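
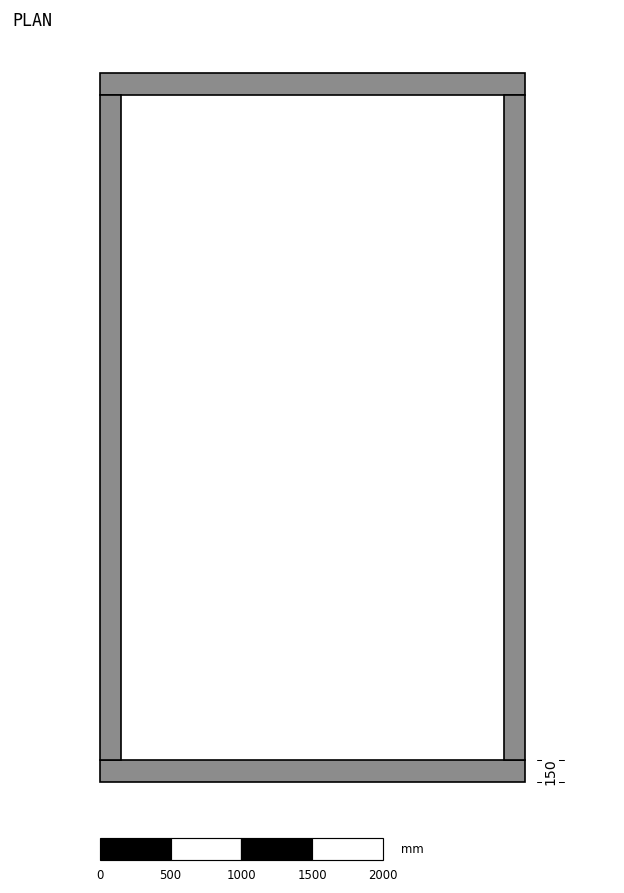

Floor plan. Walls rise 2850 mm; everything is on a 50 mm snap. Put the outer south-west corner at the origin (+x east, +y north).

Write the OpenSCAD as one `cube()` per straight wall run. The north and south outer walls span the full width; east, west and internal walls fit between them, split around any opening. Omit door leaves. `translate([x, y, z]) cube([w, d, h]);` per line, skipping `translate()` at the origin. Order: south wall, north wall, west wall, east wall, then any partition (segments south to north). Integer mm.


cube([3000, 150, 2850]);
translate([0, 4850, 0]) cube([3000, 150, 2850]);
translate([0, 150, 0]) cube([150, 4700, 2850]);
translate([2850, 150, 0]) cube([150, 4700, 2850]);


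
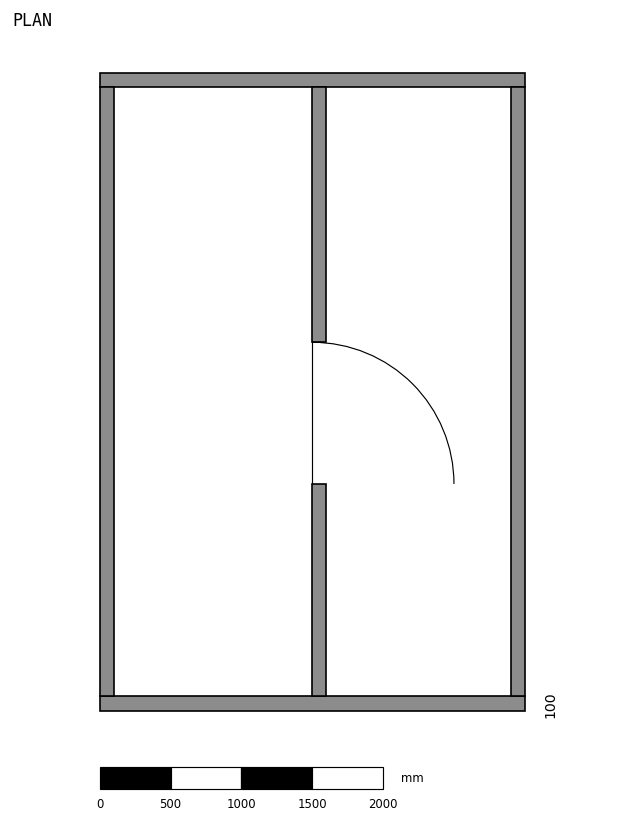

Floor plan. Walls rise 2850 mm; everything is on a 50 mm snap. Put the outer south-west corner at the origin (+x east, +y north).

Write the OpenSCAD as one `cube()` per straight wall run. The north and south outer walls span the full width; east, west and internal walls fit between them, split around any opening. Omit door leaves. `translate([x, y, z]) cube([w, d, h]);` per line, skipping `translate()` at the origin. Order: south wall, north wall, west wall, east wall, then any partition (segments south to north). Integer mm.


cube([3000, 100, 2850]);
translate([0, 4400, 0]) cube([3000, 100, 2850]);
translate([0, 100, 0]) cube([100, 4300, 2850]);
translate([2900, 100, 0]) cube([100, 4300, 2850]);
translate([1500, 100, 0]) cube([100, 1500, 2850]);
translate([1500, 2600, 0]) cube([100, 1800, 2850]);


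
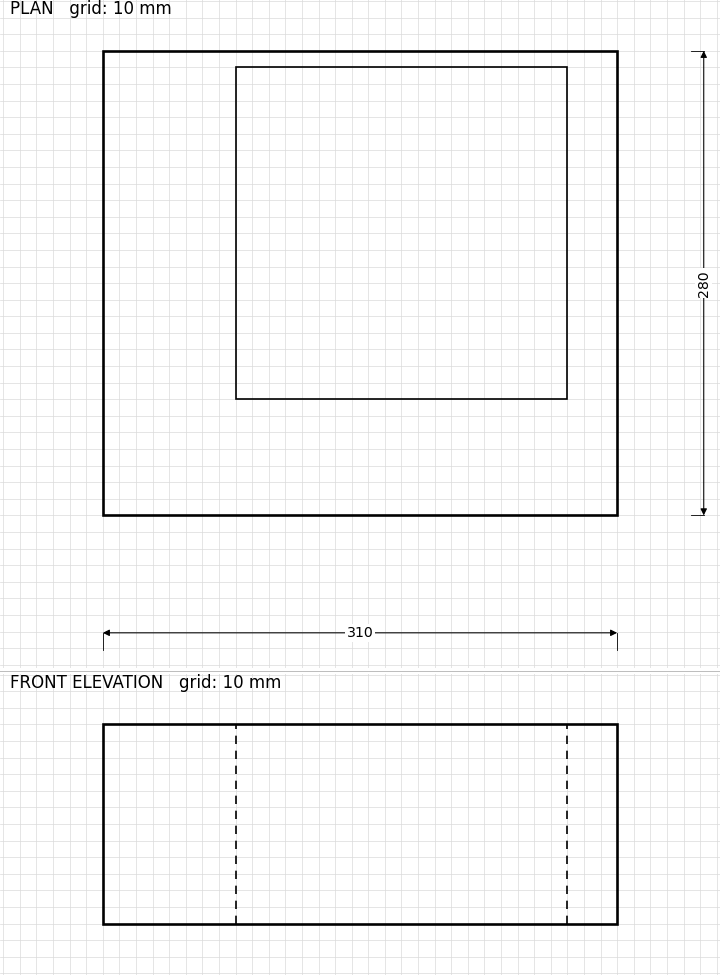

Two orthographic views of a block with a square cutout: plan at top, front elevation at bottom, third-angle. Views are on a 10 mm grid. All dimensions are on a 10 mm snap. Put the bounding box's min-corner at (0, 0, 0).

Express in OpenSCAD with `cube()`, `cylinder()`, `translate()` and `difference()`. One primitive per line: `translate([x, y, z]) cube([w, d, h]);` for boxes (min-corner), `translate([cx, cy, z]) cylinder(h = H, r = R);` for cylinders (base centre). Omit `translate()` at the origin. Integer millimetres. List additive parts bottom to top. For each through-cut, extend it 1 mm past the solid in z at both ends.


difference() {
  cube([310, 280, 120]);
  translate([80, 70, -1]) cube([200, 200, 122]);
}


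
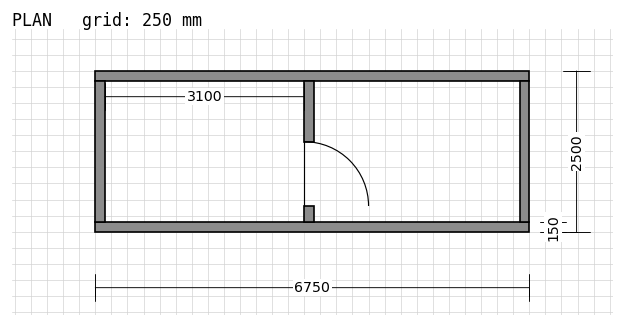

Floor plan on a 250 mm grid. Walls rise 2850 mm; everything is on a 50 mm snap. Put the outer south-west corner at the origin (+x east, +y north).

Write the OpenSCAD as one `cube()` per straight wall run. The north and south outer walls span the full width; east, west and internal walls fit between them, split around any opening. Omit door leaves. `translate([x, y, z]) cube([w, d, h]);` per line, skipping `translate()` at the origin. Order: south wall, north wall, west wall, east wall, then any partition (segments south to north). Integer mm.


cube([6750, 150, 2850]);
translate([0, 2350, 0]) cube([6750, 150, 2850]);
translate([0, 150, 0]) cube([150, 2200, 2850]);
translate([6600, 150, 0]) cube([150, 2200, 2850]);
translate([3250, 150, 0]) cube([150, 250, 2850]);
translate([3250, 1400, 0]) cube([150, 950, 2850]);


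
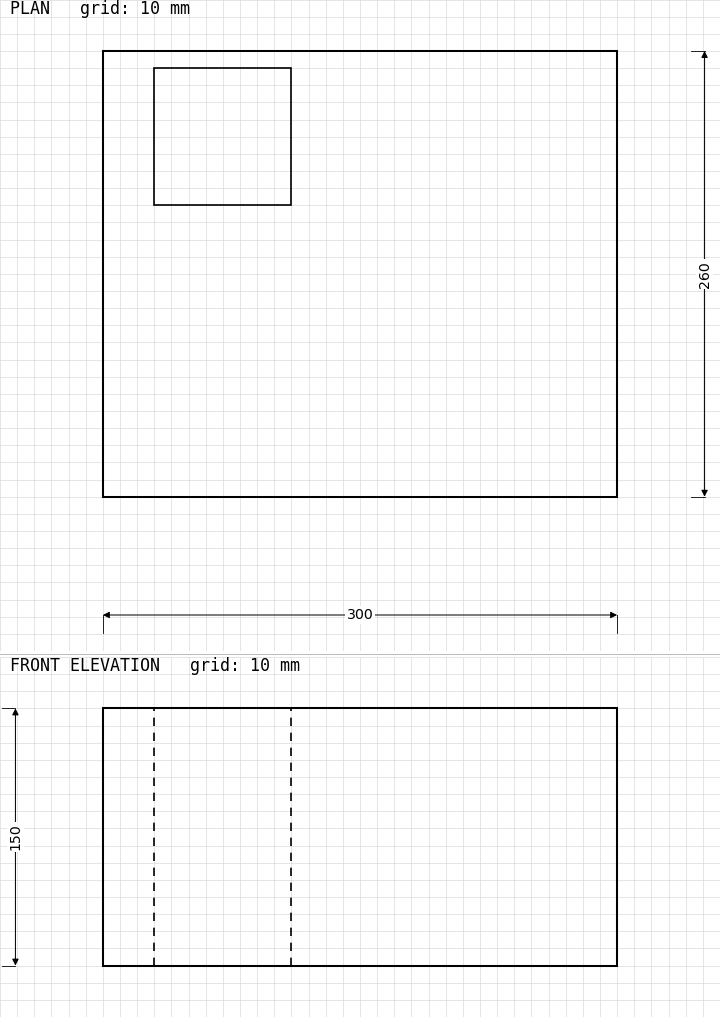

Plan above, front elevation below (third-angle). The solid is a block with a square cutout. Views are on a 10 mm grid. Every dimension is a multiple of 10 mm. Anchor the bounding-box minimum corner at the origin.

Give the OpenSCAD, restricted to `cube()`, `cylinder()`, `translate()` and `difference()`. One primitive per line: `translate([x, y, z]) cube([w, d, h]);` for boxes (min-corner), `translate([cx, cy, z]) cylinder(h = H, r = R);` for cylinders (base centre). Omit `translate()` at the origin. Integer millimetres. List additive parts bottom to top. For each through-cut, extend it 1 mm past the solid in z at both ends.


difference() {
  cube([300, 260, 150]);
  translate([30, 170, -1]) cube([80, 80, 152]);
}


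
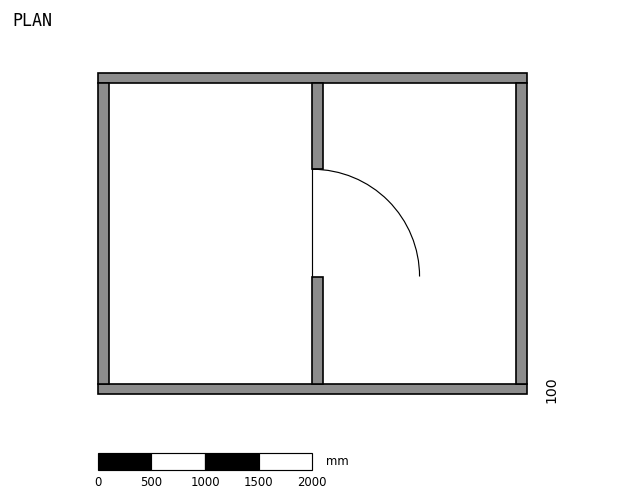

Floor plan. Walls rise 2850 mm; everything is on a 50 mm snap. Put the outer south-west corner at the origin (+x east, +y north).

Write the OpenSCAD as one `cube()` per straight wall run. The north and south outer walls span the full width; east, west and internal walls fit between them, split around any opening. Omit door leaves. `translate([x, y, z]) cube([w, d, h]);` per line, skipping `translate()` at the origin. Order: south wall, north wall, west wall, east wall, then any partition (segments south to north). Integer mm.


cube([4000, 100, 2850]);
translate([0, 2900, 0]) cube([4000, 100, 2850]);
translate([0, 100, 0]) cube([100, 2800, 2850]);
translate([3900, 100, 0]) cube([100, 2800, 2850]);
translate([2000, 100, 0]) cube([100, 1000, 2850]);
translate([2000, 2100, 0]) cube([100, 800, 2850]);


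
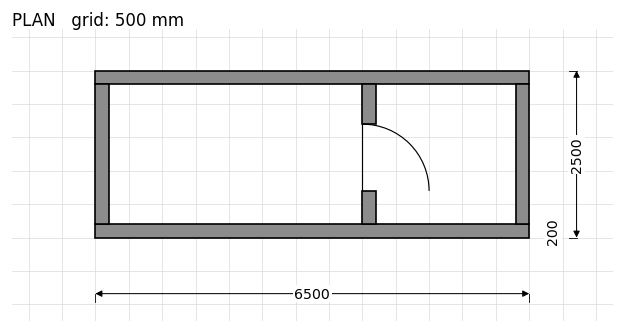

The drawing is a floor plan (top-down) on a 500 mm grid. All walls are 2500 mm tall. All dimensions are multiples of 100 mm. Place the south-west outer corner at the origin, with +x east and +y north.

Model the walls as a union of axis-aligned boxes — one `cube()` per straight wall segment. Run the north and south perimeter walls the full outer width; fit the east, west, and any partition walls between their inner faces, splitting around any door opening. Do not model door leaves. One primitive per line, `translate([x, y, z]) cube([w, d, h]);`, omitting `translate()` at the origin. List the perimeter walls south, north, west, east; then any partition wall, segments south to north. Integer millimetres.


cube([6500, 200, 2500]);
translate([0, 2300, 0]) cube([6500, 200, 2500]);
translate([0, 200, 0]) cube([200, 2100, 2500]);
translate([6300, 200, 0]) cube([200, 2100, 2500]);
translate([4000, 200, 0]) cube([200, 500, 2500]);
translate([4000, 1700, 0]) cube([200, 600, 2500]);


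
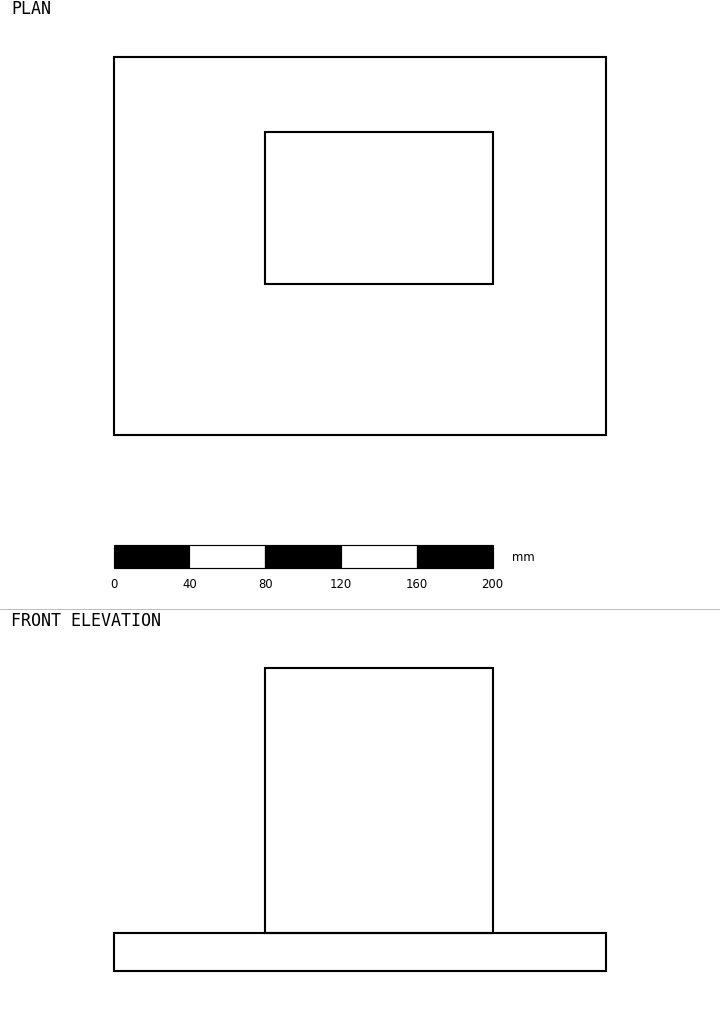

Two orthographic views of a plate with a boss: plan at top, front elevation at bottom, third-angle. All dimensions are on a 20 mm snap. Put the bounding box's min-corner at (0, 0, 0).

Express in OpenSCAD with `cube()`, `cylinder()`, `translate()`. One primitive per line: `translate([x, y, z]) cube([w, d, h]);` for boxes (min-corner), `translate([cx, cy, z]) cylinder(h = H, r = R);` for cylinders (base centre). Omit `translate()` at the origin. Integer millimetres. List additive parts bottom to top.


cube([260, 200, 20]);
translate([80, 80, 20]) cube([120, 80, 140]);


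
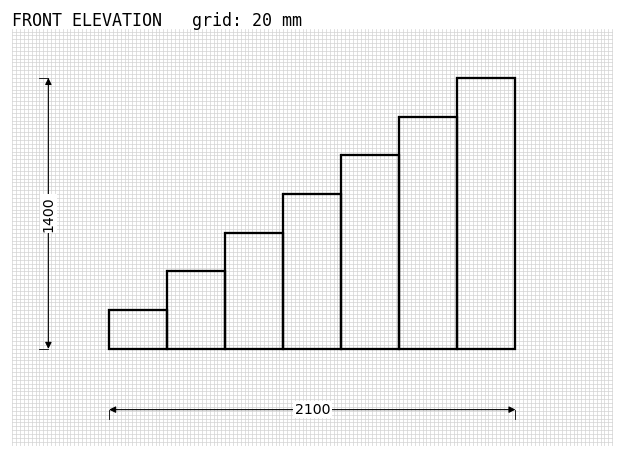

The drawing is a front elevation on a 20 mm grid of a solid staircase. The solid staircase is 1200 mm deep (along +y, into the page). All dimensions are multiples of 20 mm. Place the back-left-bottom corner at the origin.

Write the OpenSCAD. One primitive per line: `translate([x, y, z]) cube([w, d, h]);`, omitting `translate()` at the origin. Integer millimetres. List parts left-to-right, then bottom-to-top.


cube([300, 1200, 200]);
translate([300, 0, 0]) cube([300, 1200, 400]);
translate([600, 0, 0]) cube([300, 1200, 600]);
translate([900, 0, 0]) cube([300, 1200, 800]);
translate([1200, 0, 0]) cube([300, 1200, 1000]);
translate([1500, 0, 0]) cube([300, 1200, 1200]);
translate([1800, 0, 0]) cube([300, 1200, 1400]);


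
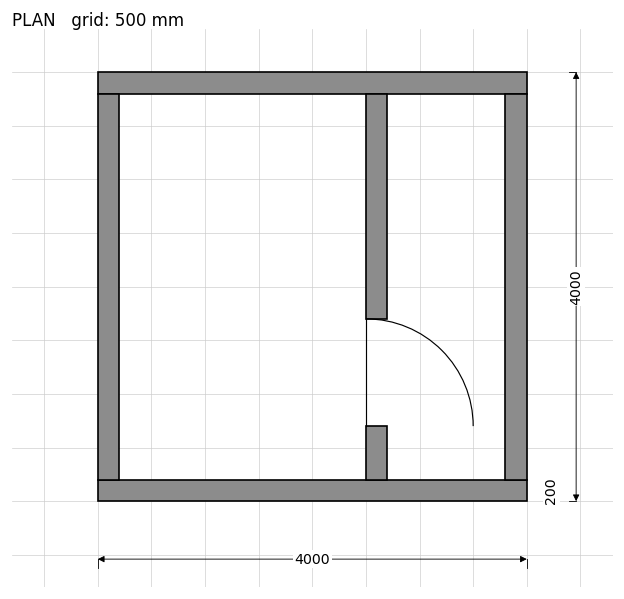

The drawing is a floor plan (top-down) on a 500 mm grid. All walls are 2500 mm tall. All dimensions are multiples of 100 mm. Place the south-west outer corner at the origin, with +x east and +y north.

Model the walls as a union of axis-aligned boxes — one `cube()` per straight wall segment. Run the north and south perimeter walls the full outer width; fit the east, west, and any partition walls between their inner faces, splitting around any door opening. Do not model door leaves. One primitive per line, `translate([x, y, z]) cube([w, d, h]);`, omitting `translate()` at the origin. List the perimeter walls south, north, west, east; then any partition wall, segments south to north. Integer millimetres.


cube([4000, 200, 2500]);
translate([0, 3800, 0]) cube([4000, 200, 2500]);
translate([0, 200, 0]) cube([200, 3600, 2500]);
translate([3800, 200, 0]) cube([200, 3600, 2500]);
translate([2500, 200, 0]) cube([200, 500, 2500]);
translate([2500, 1700, 0]) cube([200, 2100, 2500]);


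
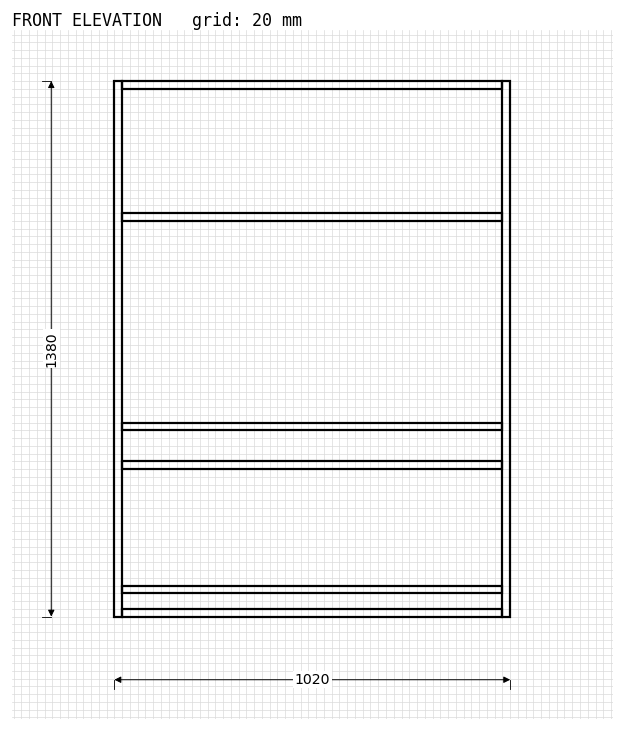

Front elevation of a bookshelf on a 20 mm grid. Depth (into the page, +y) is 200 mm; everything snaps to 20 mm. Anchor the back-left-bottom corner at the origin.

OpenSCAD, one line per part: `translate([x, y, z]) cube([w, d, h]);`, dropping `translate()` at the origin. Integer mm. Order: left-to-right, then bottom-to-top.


cube([20, 200, 1380]);
translate([20, 0, 0]) cube([980, 200, 20]);
translate([20, 0, 60]) cube([980, 200, 20]);
translate([20, 0, 380]) cube([980, 200, 20]);
translate([20, 0, 480]) cube([980, 200, 20]);
translate([20, 0, 1020]) cube([980, 200, 20]);
translate([20, 0, 1360]) cube([980, 200, 20]);
translate([1000, 0, 0]) cube([20, 200, 1380]);


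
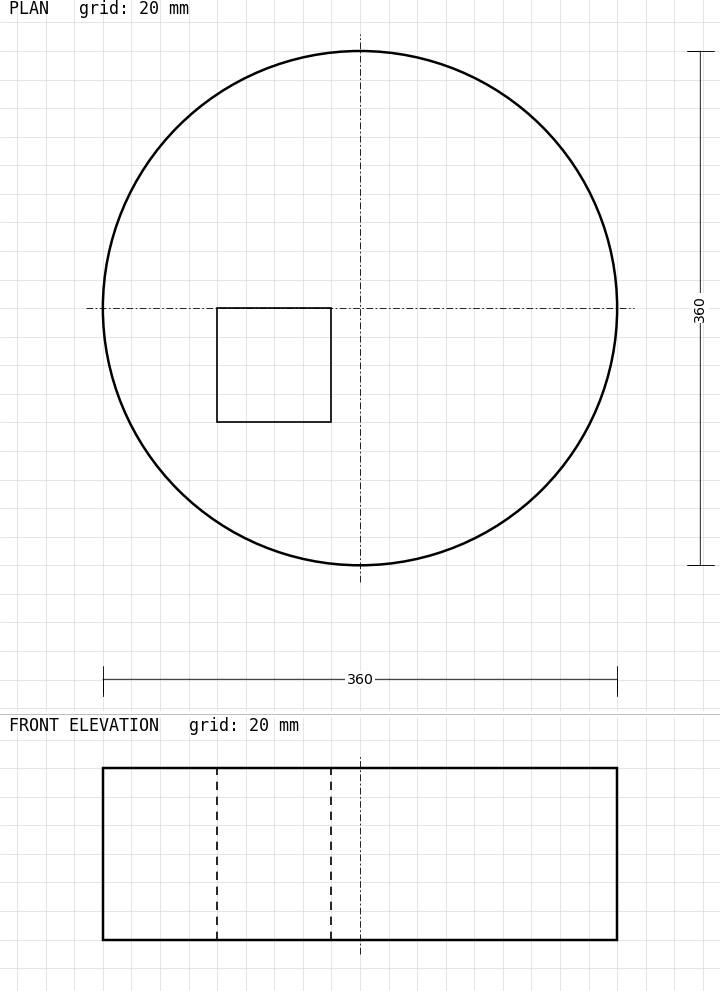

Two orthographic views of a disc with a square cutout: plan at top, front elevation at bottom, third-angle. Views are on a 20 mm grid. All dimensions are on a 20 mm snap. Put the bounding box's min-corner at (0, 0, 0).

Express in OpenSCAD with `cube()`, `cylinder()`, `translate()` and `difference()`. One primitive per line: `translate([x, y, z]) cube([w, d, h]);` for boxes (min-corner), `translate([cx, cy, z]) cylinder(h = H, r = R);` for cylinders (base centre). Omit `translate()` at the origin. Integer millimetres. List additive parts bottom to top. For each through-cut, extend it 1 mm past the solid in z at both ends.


difference() {
  translate([180, 180, 0]) cylinder(h = 120, r = 180);
  translate([80, 100, -1]) cube([80, 80, 122]);
}


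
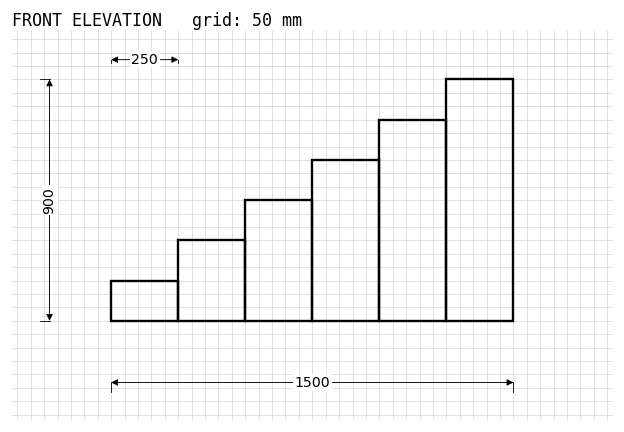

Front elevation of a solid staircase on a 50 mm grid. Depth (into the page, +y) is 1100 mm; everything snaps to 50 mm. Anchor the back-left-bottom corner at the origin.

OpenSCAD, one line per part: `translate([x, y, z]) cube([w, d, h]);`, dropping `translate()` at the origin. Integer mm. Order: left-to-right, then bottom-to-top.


cube([250, 1100, 150]);
translate([250, 0, 0]) cube([250, 1100, 300]);
translate([500, 0, 0]) cube([250, 1100, 450]);
translate([750, 0, 0]) cube([250, 1100, 600]);
translate([1000, 0, 0]) cube([250, 1100, 750]);
translate([1250, 0, 0]) cube([250, 1100, 900]);


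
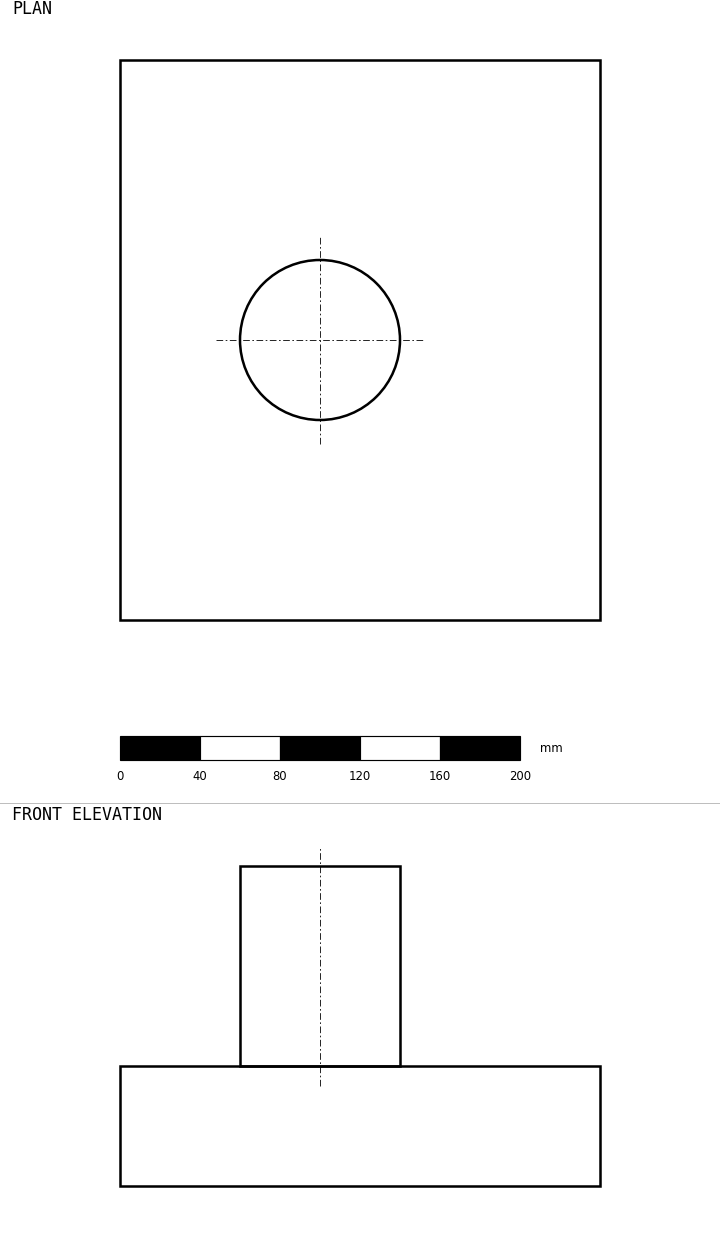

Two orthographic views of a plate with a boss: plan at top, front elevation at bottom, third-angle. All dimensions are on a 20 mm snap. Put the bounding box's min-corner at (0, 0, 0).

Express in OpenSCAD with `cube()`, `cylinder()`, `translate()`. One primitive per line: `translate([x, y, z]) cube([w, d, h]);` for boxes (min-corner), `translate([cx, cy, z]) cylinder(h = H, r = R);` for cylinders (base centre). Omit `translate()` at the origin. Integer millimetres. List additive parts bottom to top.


cube([240, 280, 60]);
translate([100, 140, 60]) cylinder(h = 100, r = 40);


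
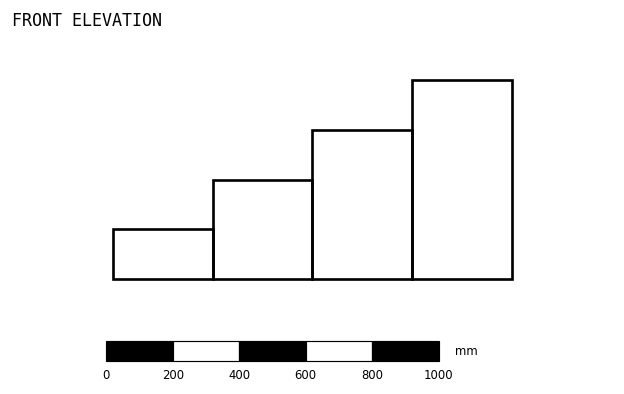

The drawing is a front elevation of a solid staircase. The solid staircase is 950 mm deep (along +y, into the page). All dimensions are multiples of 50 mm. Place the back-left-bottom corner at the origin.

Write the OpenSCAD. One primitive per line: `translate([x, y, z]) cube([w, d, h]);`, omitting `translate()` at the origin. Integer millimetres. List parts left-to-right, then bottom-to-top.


cube([300, 950, 150]);
translate([300, 0, 0]) cube([300, 950, 300]);
translate([600, 0, 0]) cube([300, 950, 450]);
translate([900, 0, 0]) cube([300, 950, 600]);


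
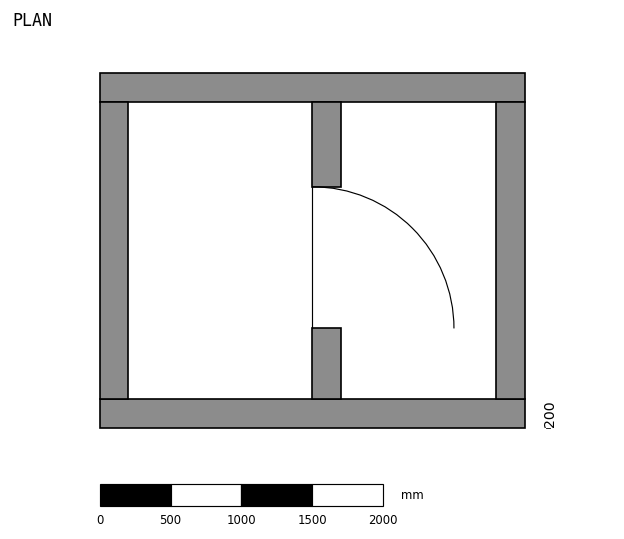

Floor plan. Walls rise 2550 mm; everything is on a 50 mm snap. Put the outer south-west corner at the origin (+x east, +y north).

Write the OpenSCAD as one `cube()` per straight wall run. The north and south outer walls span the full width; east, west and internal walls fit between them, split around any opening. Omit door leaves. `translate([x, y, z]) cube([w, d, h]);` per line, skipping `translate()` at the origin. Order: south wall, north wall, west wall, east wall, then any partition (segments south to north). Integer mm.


cube([3000, 200, 2550]);
translate([0, 2300, 0]) cube([3000, 200, 2550]);
translate([0, 200, 0]) cube([200, 2100, 2550]);
translate([2800, 200, 0]) cube([200, 2100, 2550]);
translate([1500, 200, 0]) cube([200, 500, 2550]);
translate([1500, 1700, 0]) cube([200, 600, 2550]);


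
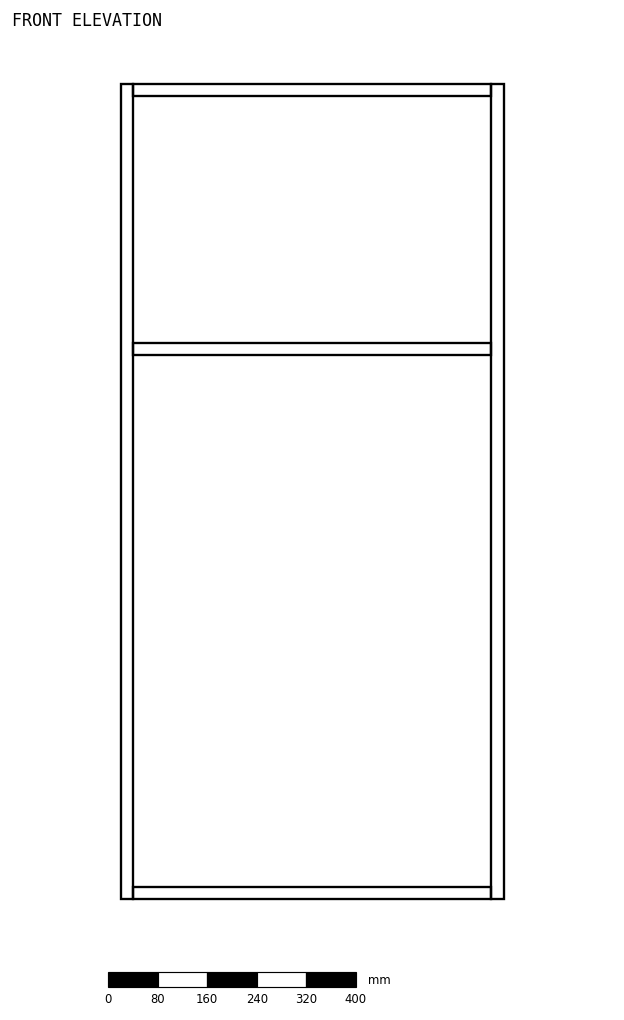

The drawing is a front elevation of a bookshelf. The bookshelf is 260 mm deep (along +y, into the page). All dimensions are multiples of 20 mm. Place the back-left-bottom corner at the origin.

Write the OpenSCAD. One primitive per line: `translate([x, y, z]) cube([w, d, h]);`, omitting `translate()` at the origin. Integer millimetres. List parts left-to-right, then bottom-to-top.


cube([20, 260, 1320]);
translate([20, 0, 0]) cube([580, 260, 20]);
translate([20, 0, 880]) cube([580, 260, 20]);
translate([20, 0, 1300]) cube([580, 260, 20]);
translate([600, 0, 0]) cube([20, 260, 1320]);


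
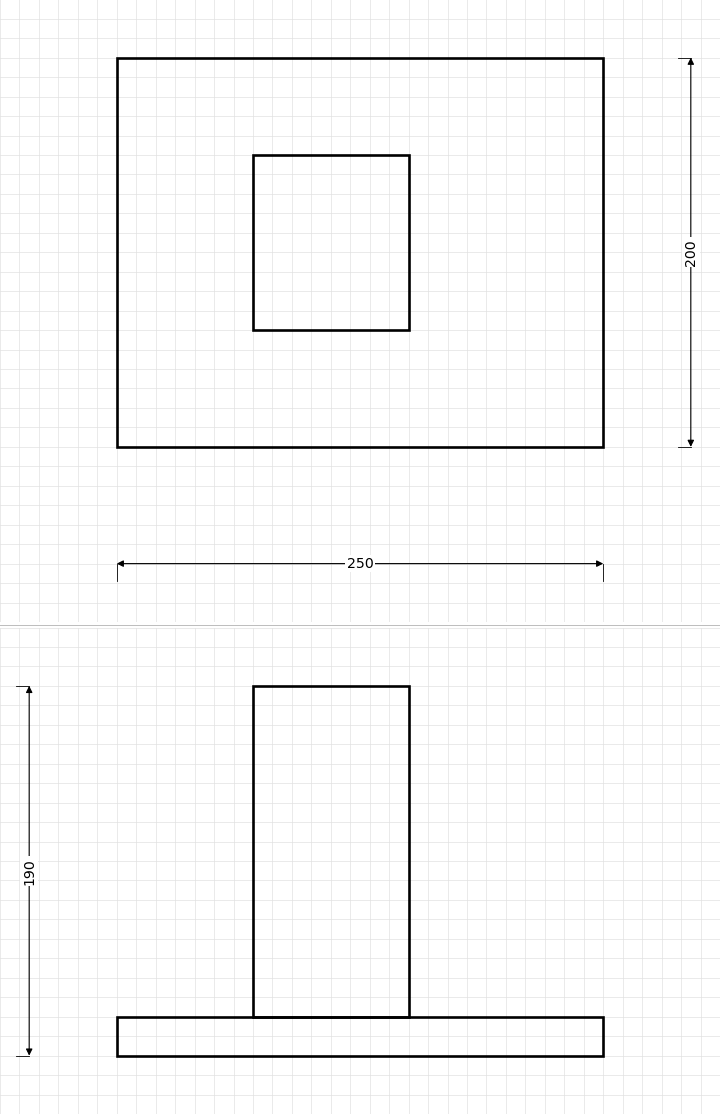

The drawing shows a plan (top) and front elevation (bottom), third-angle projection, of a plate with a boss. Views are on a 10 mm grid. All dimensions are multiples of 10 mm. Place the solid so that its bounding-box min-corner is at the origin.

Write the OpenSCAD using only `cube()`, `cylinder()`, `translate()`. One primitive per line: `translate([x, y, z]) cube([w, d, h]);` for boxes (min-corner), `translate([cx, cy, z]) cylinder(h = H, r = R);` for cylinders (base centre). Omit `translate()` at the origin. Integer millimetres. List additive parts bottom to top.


cube([250, 200, 20]);
translate([70, 60, 20]) cube([80, 90, 170]);


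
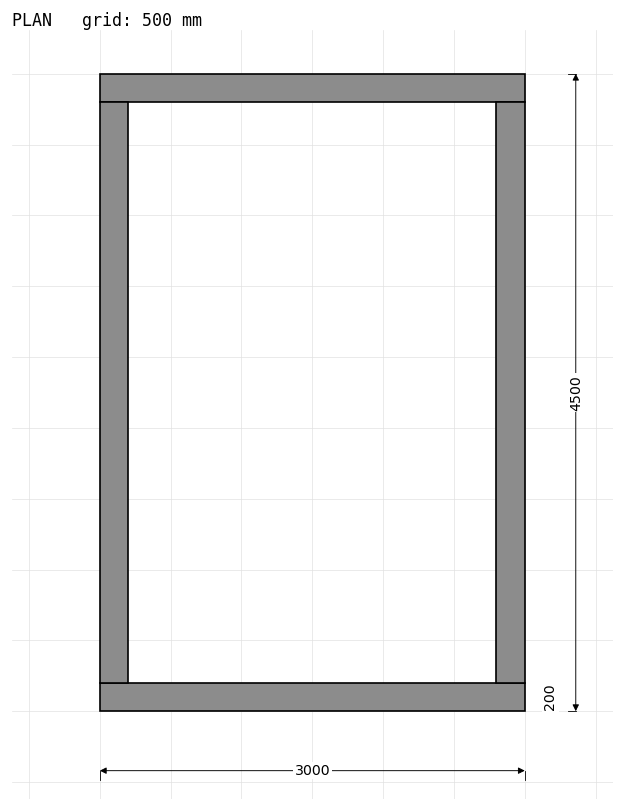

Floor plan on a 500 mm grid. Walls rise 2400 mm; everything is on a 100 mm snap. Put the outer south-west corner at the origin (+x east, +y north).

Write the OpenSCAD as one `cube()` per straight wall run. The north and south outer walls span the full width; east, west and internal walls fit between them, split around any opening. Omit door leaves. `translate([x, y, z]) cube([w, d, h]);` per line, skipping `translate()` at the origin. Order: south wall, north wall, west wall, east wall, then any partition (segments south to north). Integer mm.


cube([3000, 200, 2400]);
translate([0, 4300, 0]) cube([3000, 200, 2400]);
translate([0, 200, 0]) cube([200, 4100, 2400]);
translate([2800, 200, 0]) cube([200, 4100, 2400]);


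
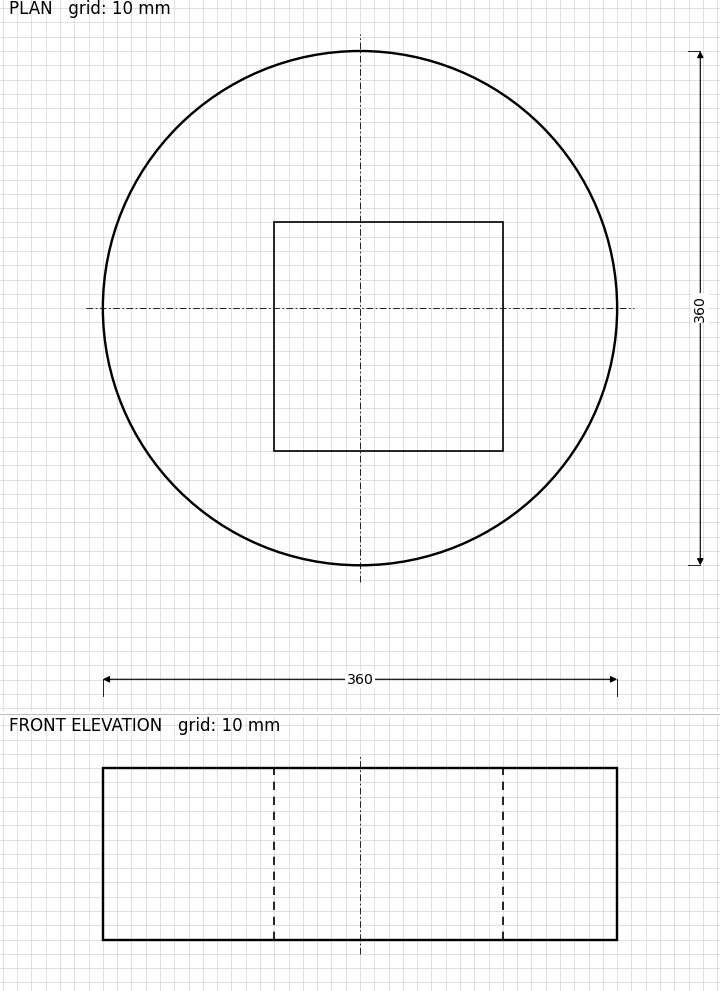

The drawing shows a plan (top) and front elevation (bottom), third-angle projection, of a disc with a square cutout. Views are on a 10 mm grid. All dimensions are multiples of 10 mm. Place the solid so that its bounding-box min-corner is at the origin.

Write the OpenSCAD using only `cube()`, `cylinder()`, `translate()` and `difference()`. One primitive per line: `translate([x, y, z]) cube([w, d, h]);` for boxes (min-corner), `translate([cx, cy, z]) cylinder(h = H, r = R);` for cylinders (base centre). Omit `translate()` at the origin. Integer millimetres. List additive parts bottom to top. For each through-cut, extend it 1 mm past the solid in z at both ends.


difference() {
  translate([180, 180, 0]) cylinder(h = 120, r = 180);
  translate([120, 80, -1]) cube([160, 160, 122]);
}


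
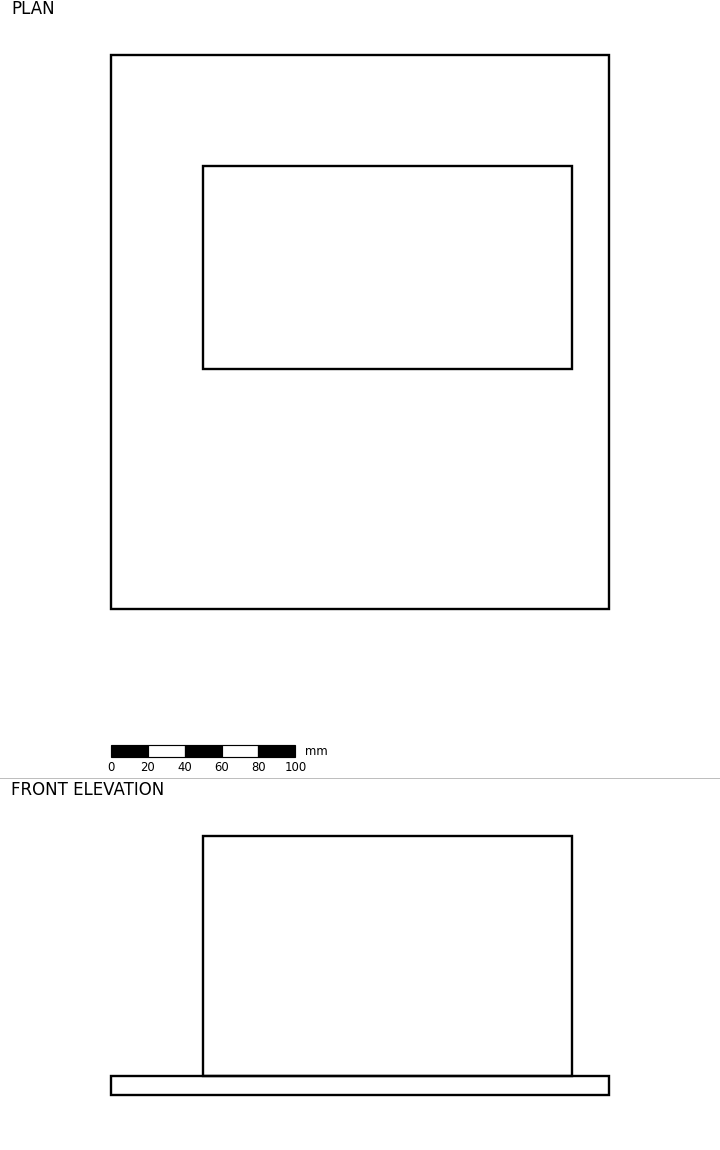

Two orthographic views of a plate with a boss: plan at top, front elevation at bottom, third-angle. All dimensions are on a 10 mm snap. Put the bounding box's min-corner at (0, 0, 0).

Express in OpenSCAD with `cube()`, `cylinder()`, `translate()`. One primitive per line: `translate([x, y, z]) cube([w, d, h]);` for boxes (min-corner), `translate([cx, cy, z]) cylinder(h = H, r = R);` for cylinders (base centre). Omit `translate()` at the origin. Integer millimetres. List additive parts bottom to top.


cube([270, 300, 10]);
translate([50, 130, 10]) cube([200, 110, 130]);


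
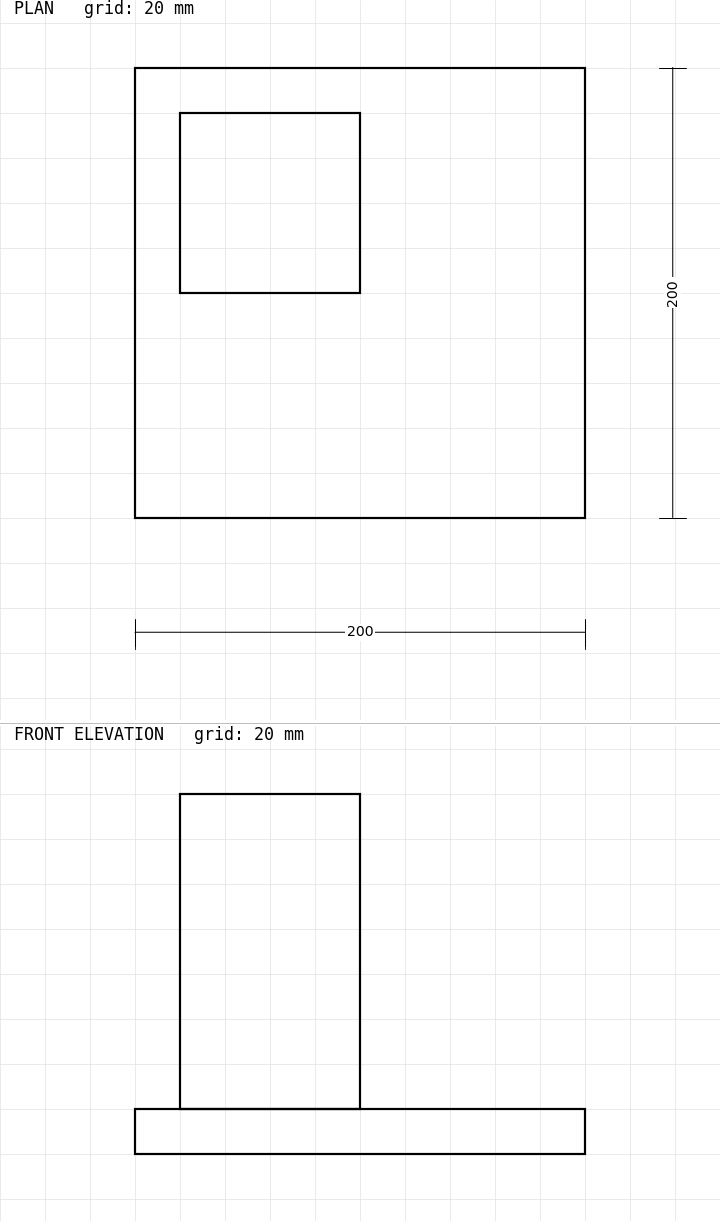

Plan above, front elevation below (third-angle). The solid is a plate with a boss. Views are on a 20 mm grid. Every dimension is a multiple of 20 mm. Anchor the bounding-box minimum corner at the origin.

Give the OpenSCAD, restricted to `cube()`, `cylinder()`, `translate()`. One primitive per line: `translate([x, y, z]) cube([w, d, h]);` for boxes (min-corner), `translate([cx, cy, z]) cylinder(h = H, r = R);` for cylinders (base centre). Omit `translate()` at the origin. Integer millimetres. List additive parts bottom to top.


cube([200, 200, 20]);
translate([20, 100, 20]) cube([80, 80, 140]);


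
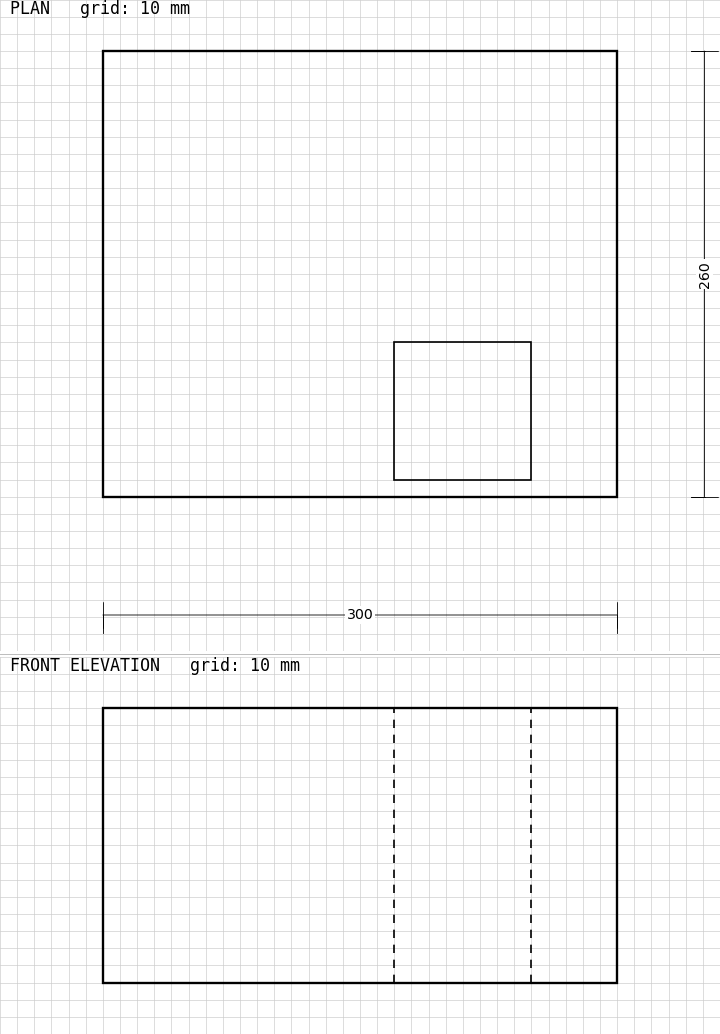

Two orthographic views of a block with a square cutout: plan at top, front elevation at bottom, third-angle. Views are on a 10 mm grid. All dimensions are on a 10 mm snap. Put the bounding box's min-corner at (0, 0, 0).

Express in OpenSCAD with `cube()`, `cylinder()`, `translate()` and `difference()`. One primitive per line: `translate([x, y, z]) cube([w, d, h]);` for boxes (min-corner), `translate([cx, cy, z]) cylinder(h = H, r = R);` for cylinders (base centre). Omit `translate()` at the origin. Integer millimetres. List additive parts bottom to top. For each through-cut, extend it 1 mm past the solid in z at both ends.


difference() {
  cube([300, 260, 160]);
  translate([170, 10, -1]) cube([80, 80, 162]);
}


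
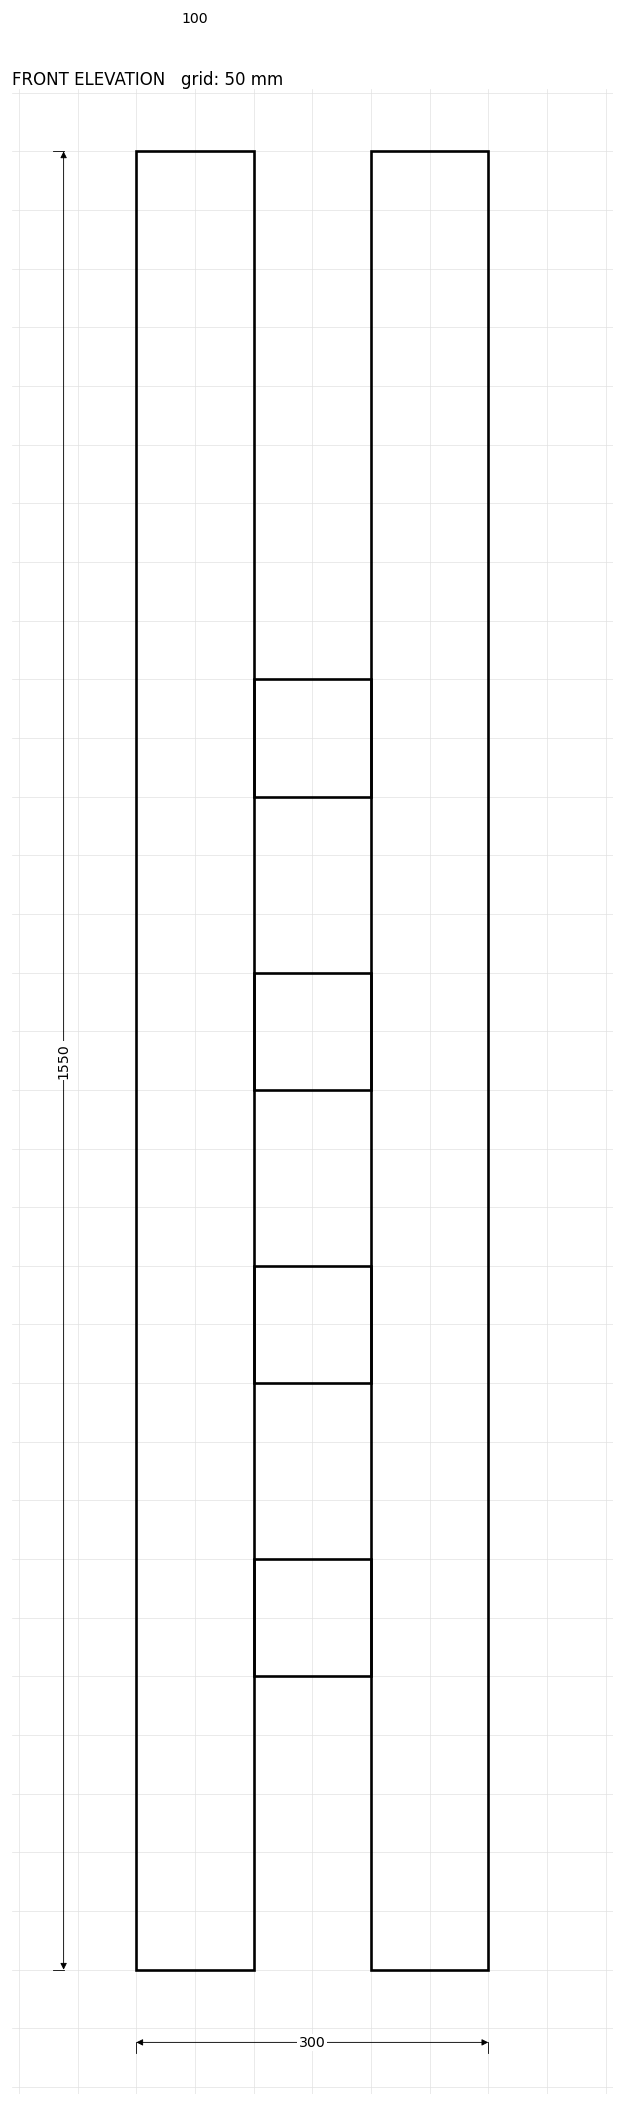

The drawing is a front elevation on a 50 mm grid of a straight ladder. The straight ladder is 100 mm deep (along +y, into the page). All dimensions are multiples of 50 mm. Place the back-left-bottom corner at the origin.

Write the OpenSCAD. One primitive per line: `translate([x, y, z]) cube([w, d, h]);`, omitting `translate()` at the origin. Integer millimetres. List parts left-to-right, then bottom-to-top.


cube([100, 100, 1550]);
translate([100, 0, 250]) cube([100, 100, 100]);
translate([100, 0, 500]) cube([100, 100, 100]);
translate([100, 0, 750]) cube([100, 100, 100]);
translate([100, 0, 1000]) cube([100, 100, 100]);
translate([200, 0, 0]) cube([100, 100, 1550]);


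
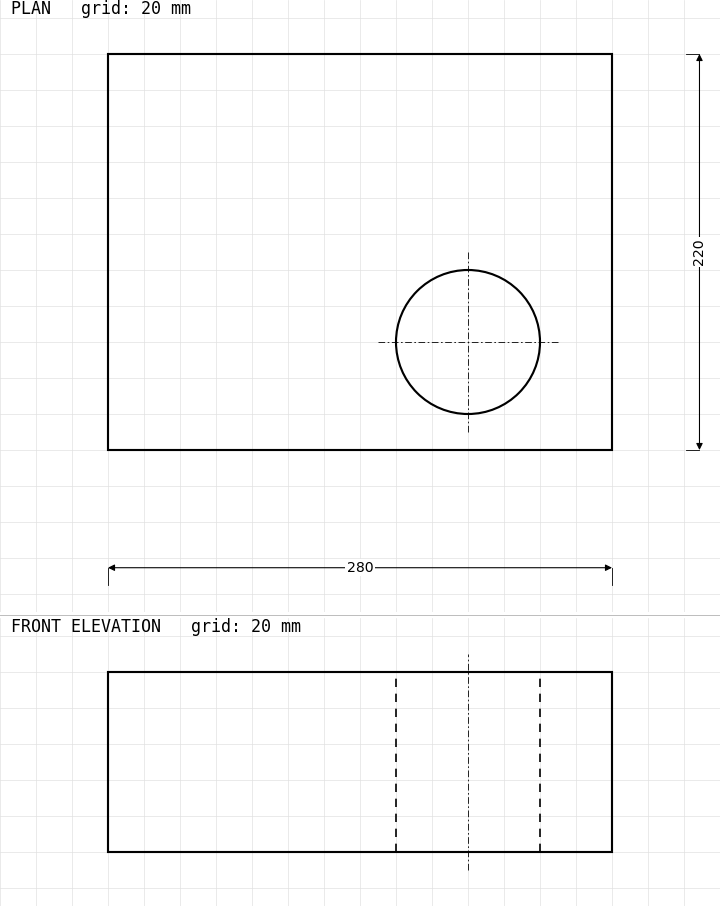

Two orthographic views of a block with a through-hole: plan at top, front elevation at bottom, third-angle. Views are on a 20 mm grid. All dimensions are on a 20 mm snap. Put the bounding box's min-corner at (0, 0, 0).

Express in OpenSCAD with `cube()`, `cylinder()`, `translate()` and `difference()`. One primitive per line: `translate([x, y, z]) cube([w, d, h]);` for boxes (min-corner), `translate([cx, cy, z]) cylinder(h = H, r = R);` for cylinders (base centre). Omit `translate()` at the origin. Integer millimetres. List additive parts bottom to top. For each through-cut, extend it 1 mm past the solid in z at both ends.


difference() {
  cube([280, 220, 100]);
  translate([200, 60, -1]) cylinder(h = 102, r = 40);
}


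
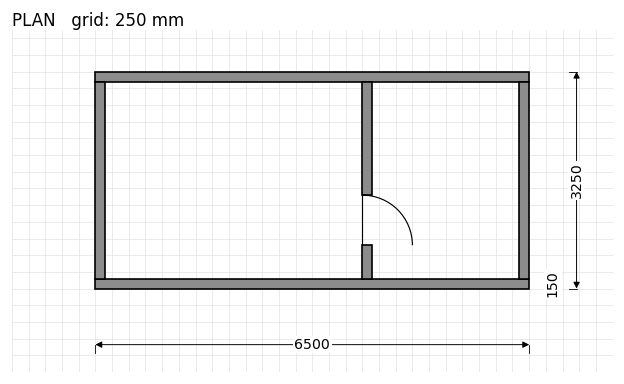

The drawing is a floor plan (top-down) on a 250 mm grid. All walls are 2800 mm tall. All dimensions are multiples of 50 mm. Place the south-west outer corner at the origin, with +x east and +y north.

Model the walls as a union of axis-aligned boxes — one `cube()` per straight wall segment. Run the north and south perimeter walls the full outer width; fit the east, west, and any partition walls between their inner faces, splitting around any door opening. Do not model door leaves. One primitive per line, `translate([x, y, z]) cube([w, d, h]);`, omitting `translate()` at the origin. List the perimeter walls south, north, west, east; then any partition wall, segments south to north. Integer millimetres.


cube([6500, 150, 2800]);
translate([0, 3100, 0]) cube([6500, 150, 2800]);
translate([0, 150, 0]) cube([150, 2950, 2800]);
translate([6350, 150, 0]) cube([150, 2950, 2800]);
translate([4000, 150, 0]) cube([150, 500, 2800]);
translate([4000, 1400, 0]) cube([150, 1700, 2800]);


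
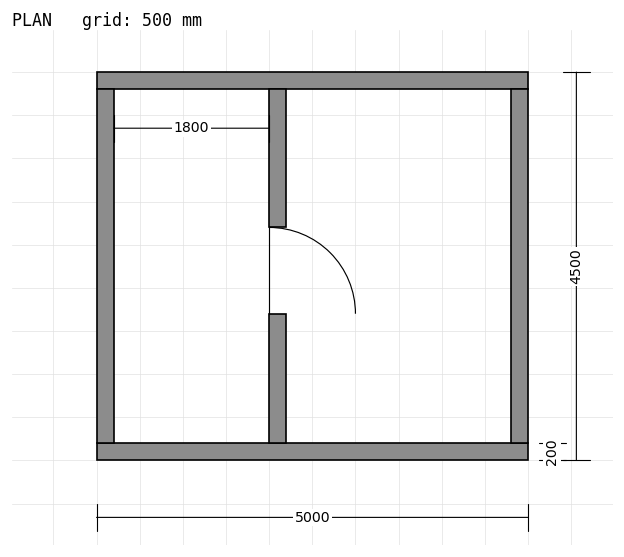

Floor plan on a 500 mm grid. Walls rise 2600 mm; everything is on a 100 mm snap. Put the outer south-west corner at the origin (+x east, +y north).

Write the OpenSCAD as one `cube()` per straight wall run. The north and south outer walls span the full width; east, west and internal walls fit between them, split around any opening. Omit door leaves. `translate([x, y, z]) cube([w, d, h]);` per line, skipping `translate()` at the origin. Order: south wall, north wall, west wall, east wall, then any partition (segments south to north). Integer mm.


cube([5000, 200, 2600]);
translate([0, 4300, 0]) cube([5000, 200, 2600]);
translate([0, 200, 0]) cube([200, 4100, 2600]);
translate([4800, 200, 0]) cube([200, 4100, 2600]);
translate([2000, 200, 0]) cube([200, 1500, 2600]);
translate([2000, 2700, 0]) cube([200, 1600, 2600]);


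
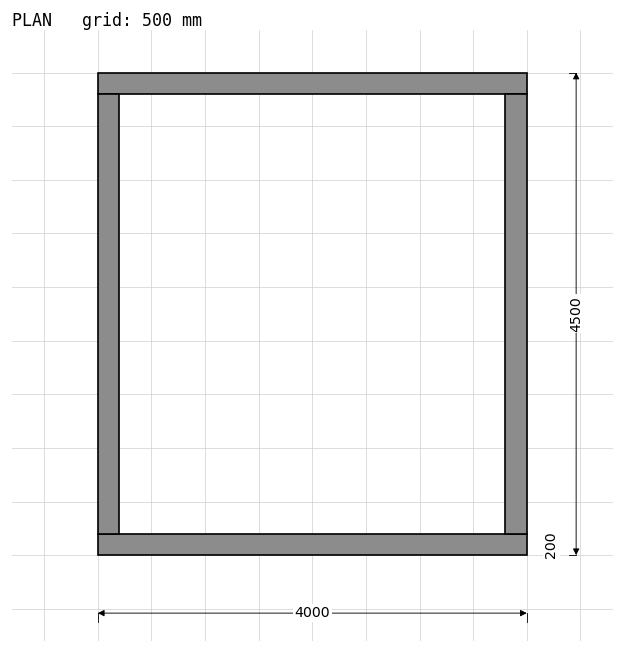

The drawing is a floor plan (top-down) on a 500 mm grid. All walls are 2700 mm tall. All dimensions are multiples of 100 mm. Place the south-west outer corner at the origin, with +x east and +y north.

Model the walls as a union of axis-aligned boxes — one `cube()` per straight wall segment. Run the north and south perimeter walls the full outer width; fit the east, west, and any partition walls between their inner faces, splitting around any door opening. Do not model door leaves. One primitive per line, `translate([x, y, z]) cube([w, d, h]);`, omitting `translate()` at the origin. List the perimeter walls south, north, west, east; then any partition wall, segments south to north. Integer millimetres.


cube([4000, 200, 2700]);
translate([0, 4300, 0]) cube([4000, 200, 2700]);
translate([0, 200, 0]) cube([200, 4100, 2700]);
translate([3800, 200, 0]) cube([200, 4100, 2700]);


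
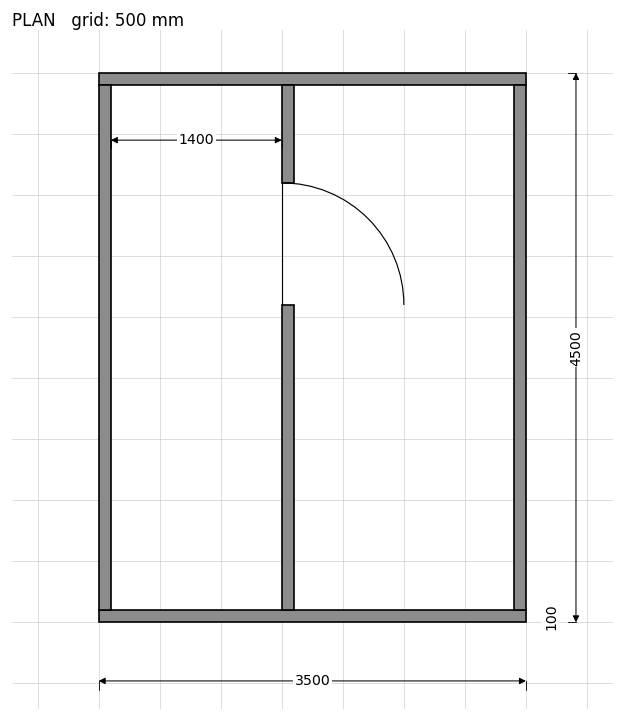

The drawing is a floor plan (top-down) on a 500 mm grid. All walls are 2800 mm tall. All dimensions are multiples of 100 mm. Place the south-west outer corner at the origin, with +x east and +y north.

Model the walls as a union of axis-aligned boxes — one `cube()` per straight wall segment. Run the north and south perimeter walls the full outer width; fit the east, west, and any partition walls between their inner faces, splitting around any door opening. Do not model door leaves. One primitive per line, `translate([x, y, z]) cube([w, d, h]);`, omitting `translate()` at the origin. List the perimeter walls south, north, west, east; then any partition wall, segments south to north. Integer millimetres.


cube([3500, 100, 2800]);
translate([0, 4400, 0]) cube([3500, 100, 2800]);
translate([0, 100, 0]) cube([100, 4300, 2800]);
translate([3400, 100, 0]) cube([100, 4300, 2800]);
translate([1500, 100, 0]) cube([100, 2500, 2800]);
translate([1500, 3600, 0]) cube([100, 800, 2800]);


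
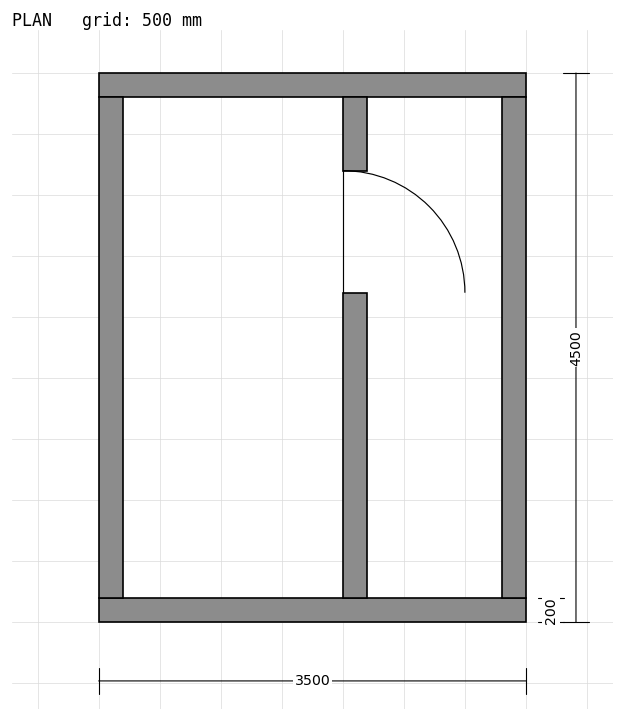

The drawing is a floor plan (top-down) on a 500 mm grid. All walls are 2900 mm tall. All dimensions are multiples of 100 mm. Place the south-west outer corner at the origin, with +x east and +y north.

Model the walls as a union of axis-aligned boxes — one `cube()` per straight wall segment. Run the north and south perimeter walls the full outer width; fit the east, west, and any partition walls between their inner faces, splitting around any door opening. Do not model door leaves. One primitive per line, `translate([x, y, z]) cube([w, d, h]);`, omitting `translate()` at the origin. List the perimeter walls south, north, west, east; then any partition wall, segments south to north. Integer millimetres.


cube([3500, 200, 2900]);
translate([0, 4300, 0]) cube([3500, 200, 2900]);
translate([0, 200, 0]) cube([200, 4100, 2900]);
translate([3300, 200, 0]) cube([200, 4100, 2900]);
translate([2000, 200, 0]) cube([200, 2500, 2900]);
translate([2000, 3700, 0]) cube([200, 600, 2900]);


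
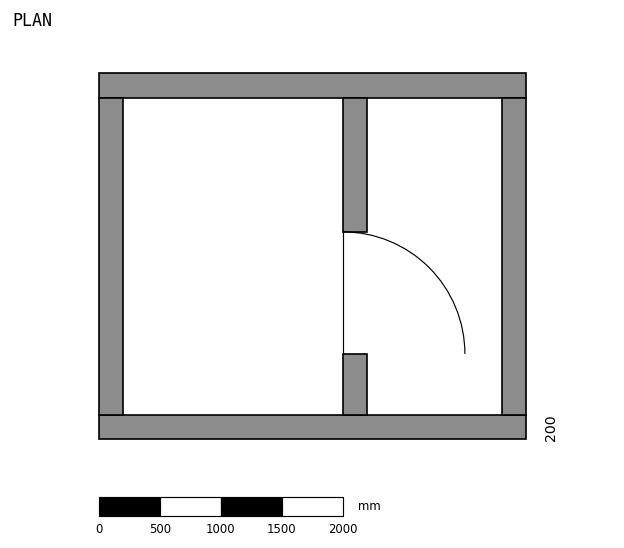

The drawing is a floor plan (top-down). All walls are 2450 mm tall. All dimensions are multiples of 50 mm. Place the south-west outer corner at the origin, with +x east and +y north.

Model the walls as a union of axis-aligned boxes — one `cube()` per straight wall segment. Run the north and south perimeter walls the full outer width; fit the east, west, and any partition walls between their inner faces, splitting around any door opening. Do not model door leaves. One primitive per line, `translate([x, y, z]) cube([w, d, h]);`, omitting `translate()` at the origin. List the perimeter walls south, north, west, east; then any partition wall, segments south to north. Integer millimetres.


cube([3500, 200, 2450]);
translate([0, 2800, 0]) cube([3500, 200, 2450]);
translate([0, 200, 0]) cube([200, 2600, 2450]);
translate([3300, 200, 0]) cube([200, 2600, 2450]);
translate([2000, 200, 0]) cube([200, 500, 2450]);
translate([2000, 1700, 0]) cube([200, 1100, 2450]);


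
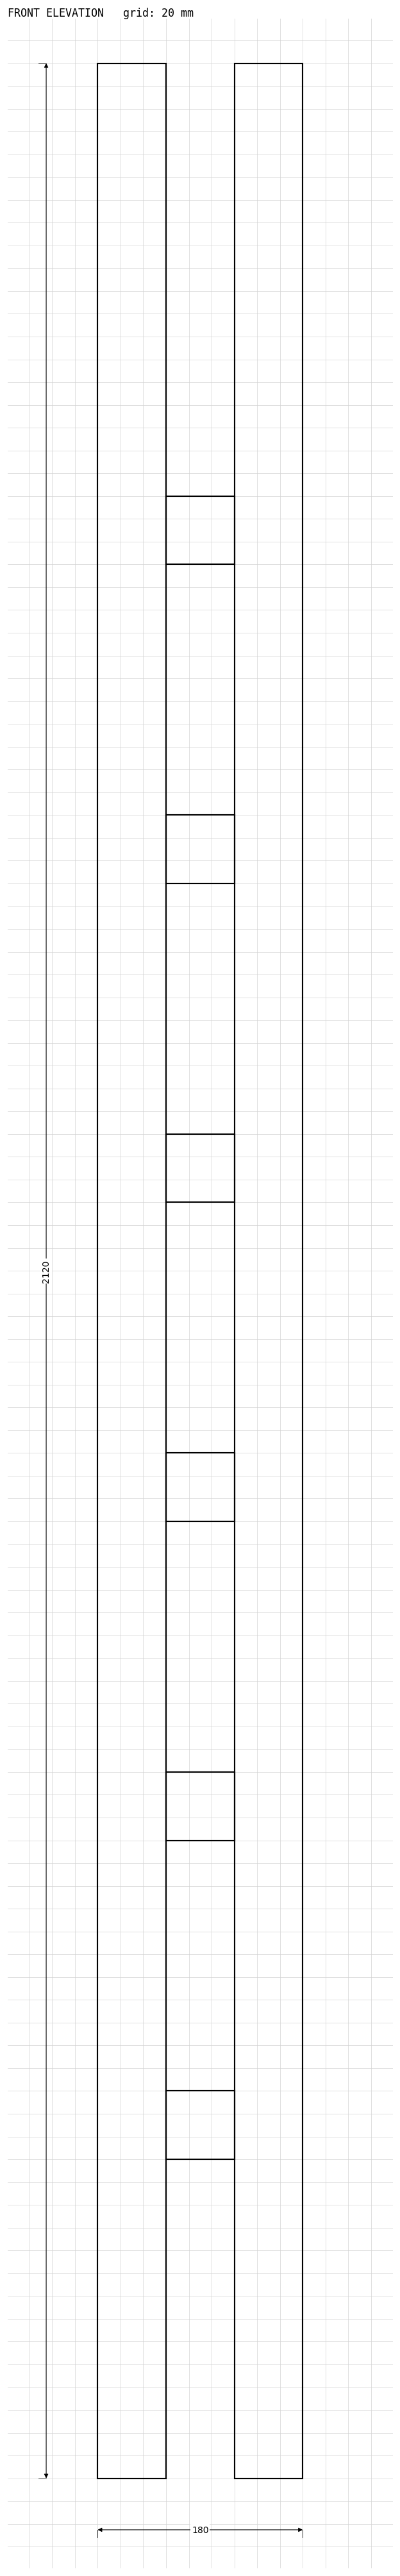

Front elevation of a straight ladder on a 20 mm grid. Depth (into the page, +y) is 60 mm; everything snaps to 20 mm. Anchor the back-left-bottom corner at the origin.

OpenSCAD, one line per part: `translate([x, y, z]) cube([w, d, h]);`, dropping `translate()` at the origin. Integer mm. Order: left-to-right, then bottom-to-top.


cube([60, 60, 2120]);
translate([60, 0, 280]) cube([60, 60, 60]);
translate([60, 0, 560]) cube([60, 60, 60]);
translate([60, 0, 840]) cube([60, 60, 60]);
translate([60, 0, 1120]) cube([60, 60, 60]);
translate([60, 0, 1400]) cube([60, 60, 60]);
translate([60, 0, 1680]) cube([60, 60, 60]);
translate([120, 0, 0]) cube([60, 60, 2120]);


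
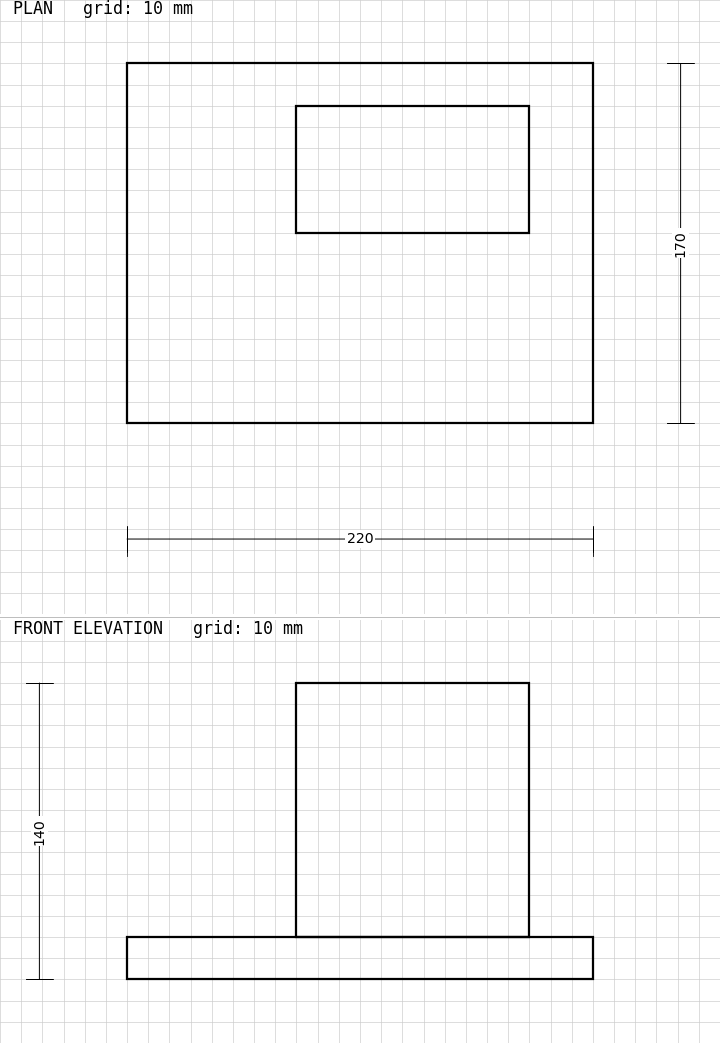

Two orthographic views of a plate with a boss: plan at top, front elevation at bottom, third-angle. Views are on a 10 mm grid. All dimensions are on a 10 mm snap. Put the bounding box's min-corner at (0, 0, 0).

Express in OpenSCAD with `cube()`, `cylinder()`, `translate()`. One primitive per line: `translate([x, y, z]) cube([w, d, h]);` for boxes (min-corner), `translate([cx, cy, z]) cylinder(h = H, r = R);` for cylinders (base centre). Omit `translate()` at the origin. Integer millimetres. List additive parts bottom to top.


cube([220, 170, 20]);
translate([80, 90, 20]) cube([110, 60, 120]);


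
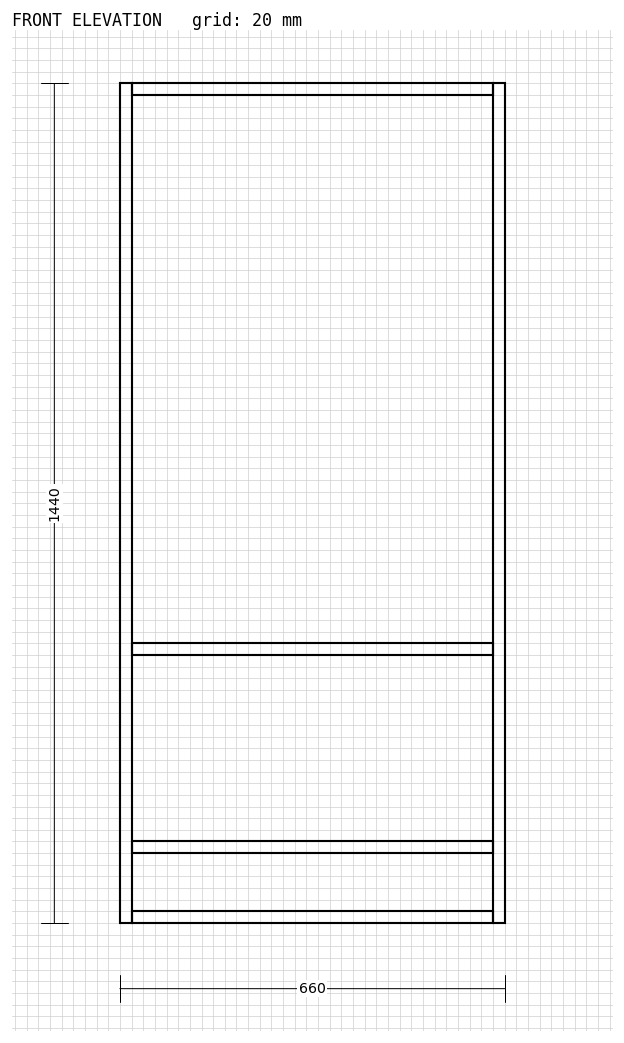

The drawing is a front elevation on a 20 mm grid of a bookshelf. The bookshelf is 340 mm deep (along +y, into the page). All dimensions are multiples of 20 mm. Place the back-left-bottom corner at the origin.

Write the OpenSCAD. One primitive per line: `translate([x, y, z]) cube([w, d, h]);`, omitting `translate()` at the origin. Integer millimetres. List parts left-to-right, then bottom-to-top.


cube([20, 340, 1440]);
translate([20, 0, 0]) cube([620, 340, 20]);
translate([20, 0, 120]) cube([620, 340, 20]);
translate([20, 0, 460]) cube([620, 340, 20]);
translate([20, 0, 1420]) cube([620, 340, 20]);
translate([640, 0, 0]) cube([20, 340, 1440]);


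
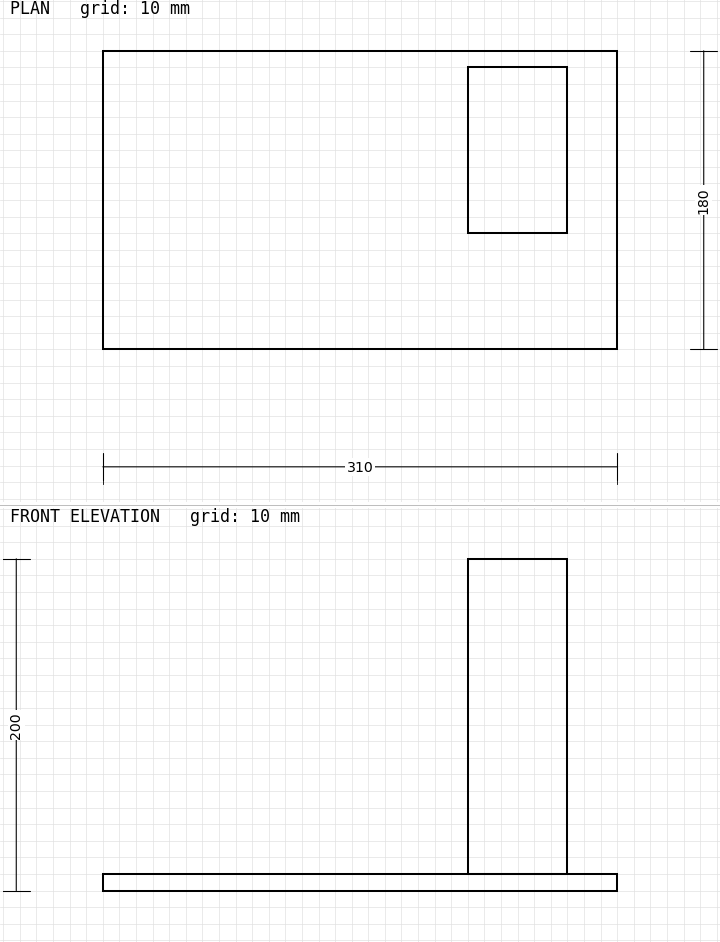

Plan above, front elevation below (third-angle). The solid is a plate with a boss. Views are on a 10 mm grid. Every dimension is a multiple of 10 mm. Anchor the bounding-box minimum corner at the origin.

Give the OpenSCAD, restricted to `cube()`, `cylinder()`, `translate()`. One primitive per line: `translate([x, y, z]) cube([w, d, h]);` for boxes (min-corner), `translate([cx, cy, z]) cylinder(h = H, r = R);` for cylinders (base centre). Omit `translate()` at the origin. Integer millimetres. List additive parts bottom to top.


cube([310, 180, 10]);
translate([220, 70, 10]) cube([60, 100, 190]);


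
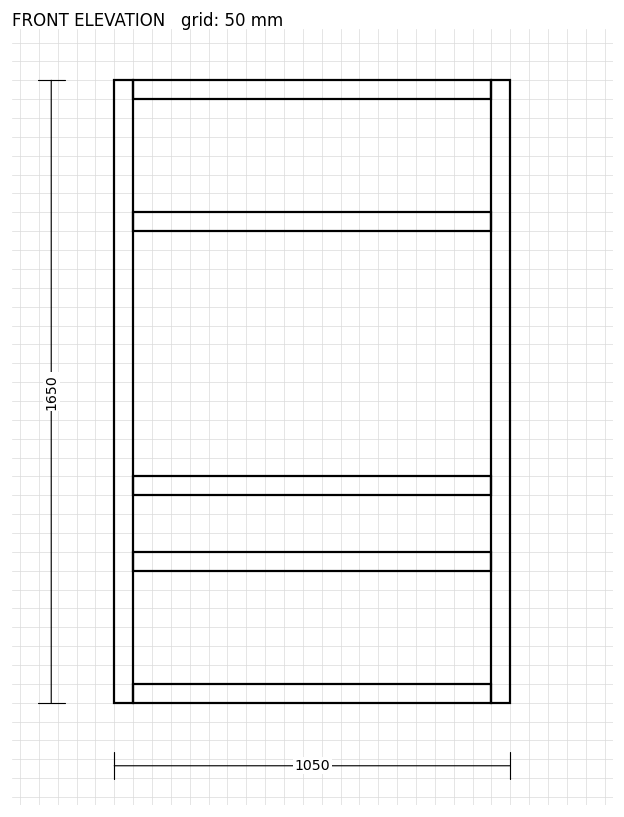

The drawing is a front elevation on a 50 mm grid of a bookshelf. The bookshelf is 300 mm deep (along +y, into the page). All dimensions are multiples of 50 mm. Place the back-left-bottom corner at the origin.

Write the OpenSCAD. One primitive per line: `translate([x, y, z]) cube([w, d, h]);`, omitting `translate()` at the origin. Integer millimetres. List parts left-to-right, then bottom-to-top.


cube([50, 300, 1650]);
translate([50, 0, 0]) cube([950, 300, 50]);
translate([50, 0, 350]) cube([950, 300, 50]);
translate([50, 0, 550]) cube([950, 300, 50]);
translate([50, 0, 1250]) cube([950, 300, 50]);
translate([50, 0, 1600]) cube([950, 300, 50]);
translate([1000, 0, 0]) cube([50, 300, 1650]);


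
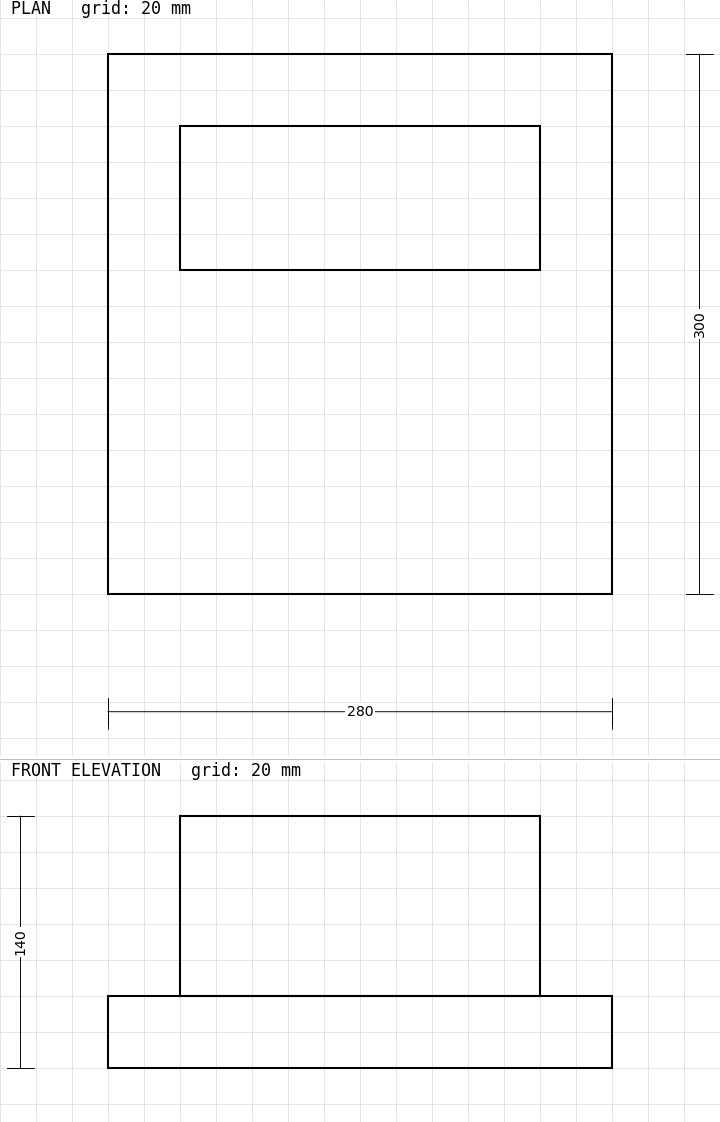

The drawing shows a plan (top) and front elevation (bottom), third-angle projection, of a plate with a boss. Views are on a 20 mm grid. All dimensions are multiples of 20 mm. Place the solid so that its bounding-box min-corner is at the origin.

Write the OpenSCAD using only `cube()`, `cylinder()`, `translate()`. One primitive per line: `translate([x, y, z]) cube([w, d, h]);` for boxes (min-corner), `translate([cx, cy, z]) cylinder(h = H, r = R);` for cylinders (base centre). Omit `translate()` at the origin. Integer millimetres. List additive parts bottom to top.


cube([280, 300, 40]);
translate([40, 180, 40]) cube([200, 80, 100]);
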